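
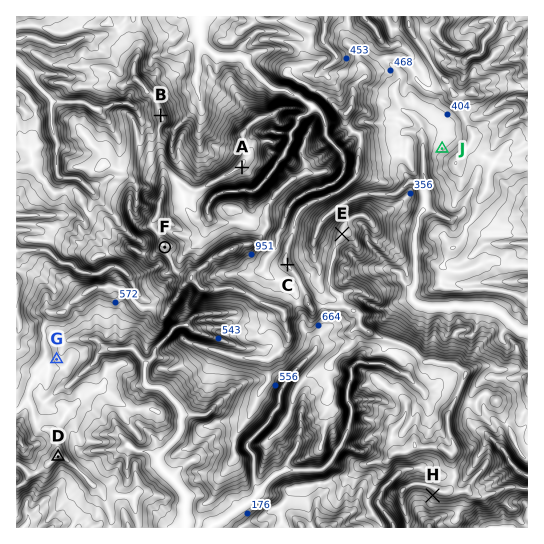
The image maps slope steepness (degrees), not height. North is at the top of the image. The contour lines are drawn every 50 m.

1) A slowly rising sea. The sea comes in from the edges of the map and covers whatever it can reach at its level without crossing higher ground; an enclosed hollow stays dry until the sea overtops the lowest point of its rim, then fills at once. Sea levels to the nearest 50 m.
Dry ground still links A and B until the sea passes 650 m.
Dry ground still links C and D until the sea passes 500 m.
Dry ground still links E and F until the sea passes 800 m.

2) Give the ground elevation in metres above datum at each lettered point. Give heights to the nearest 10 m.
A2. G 480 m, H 740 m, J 390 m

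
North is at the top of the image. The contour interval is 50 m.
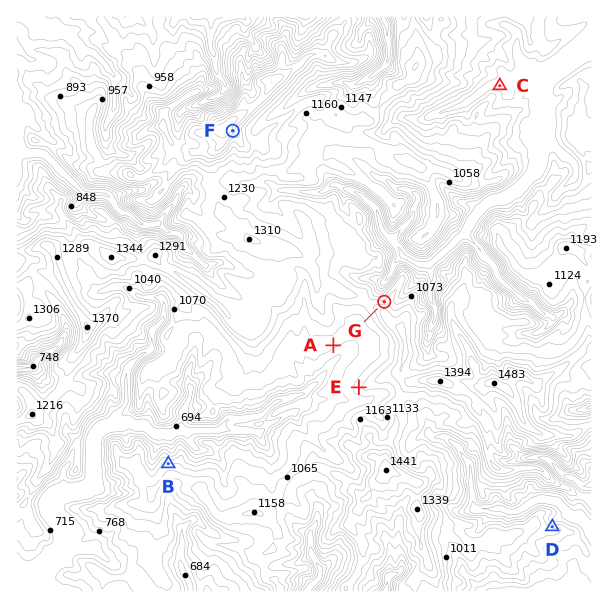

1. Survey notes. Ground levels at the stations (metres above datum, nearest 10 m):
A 1010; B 1010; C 670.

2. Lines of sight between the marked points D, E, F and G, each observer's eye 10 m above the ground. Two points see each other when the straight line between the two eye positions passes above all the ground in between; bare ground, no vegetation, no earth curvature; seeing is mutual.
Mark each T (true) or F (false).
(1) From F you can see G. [T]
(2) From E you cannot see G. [T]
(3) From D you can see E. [F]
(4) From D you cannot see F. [T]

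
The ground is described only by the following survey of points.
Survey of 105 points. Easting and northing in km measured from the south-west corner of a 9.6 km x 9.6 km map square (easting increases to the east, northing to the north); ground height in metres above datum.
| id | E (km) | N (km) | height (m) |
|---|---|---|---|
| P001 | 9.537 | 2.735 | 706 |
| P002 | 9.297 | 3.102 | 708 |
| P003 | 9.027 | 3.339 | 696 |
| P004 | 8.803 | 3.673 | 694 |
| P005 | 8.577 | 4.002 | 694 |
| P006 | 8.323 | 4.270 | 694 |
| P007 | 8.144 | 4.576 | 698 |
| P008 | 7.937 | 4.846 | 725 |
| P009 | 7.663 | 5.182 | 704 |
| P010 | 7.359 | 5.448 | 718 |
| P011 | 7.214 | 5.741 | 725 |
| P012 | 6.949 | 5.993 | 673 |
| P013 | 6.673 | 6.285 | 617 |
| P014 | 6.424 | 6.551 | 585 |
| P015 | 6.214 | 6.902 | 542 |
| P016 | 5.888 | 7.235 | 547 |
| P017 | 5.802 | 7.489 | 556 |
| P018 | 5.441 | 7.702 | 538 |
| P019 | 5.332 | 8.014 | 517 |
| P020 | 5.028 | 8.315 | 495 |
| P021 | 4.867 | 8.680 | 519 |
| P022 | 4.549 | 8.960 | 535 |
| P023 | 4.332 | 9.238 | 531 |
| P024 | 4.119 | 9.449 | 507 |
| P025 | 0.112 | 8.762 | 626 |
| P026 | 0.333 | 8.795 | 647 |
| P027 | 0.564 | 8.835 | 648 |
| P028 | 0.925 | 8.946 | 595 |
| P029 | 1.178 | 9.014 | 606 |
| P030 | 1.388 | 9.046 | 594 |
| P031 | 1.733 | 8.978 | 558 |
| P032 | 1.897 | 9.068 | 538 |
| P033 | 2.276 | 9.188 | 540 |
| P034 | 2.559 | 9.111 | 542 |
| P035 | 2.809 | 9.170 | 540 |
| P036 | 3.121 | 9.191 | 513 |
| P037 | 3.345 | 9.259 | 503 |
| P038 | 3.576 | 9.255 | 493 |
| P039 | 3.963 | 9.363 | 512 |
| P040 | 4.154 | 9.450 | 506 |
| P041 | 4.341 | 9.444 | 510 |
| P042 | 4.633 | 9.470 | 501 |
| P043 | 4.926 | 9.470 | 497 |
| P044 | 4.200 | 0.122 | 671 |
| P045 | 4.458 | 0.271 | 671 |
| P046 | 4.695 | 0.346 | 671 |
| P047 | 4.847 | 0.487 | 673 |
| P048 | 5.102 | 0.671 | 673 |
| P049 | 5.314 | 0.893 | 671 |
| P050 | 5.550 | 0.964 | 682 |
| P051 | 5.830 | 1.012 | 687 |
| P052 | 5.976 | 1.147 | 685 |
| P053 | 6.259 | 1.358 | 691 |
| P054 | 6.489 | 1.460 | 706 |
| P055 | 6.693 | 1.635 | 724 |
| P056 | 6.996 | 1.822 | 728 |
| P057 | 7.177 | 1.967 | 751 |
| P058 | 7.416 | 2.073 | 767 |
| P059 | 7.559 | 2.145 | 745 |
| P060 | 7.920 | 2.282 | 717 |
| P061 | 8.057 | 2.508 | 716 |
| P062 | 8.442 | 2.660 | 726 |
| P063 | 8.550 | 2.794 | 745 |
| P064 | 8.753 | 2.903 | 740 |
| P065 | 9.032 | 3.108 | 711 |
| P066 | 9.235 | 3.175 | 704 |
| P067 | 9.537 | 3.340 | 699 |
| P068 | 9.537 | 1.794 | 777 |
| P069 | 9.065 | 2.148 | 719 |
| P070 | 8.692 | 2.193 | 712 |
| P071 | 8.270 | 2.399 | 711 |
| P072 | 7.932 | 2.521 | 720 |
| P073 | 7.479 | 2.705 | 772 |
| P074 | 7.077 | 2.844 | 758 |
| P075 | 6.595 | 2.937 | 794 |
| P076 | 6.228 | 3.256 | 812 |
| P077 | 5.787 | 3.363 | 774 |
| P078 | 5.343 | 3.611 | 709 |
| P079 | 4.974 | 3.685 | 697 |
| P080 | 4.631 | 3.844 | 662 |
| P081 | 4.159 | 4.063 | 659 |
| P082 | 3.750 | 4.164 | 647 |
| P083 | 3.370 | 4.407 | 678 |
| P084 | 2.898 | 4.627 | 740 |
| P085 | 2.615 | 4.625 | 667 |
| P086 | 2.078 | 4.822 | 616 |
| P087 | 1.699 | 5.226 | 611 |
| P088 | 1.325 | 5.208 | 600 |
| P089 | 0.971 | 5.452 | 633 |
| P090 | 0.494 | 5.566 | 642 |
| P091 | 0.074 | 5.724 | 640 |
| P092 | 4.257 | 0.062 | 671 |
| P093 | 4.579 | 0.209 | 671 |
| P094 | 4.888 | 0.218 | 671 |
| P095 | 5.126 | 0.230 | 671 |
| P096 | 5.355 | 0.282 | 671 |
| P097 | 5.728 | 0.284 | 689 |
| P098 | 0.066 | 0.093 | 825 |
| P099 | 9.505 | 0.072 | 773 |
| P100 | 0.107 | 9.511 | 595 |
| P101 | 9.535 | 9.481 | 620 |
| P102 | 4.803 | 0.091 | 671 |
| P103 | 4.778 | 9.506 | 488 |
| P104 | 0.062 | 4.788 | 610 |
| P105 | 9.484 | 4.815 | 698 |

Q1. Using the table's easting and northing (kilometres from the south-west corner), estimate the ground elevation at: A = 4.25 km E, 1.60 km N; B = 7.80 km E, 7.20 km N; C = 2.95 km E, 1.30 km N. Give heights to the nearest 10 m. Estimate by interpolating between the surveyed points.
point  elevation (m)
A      680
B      620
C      680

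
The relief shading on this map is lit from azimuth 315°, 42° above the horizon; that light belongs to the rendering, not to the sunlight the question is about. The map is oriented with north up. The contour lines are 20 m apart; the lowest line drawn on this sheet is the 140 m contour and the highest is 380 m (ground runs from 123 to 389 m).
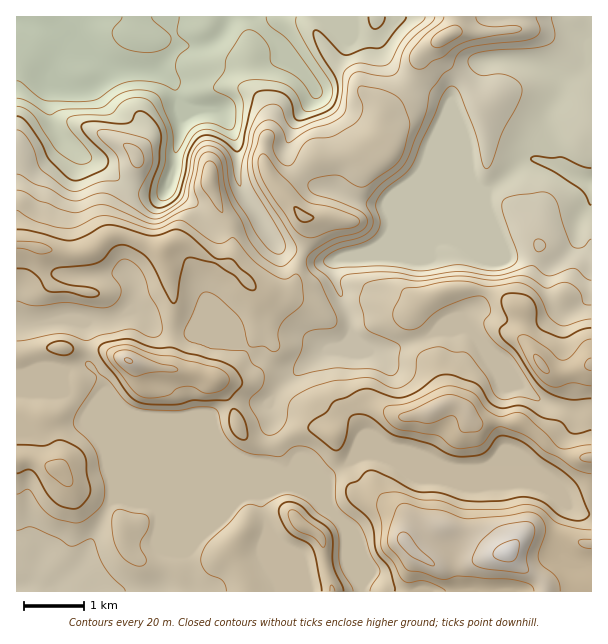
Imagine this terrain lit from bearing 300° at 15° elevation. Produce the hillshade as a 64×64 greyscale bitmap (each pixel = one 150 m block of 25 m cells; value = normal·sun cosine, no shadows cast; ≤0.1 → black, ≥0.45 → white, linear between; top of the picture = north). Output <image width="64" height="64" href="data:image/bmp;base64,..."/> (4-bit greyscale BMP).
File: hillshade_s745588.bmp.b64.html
<image width="64" height="64" href="data:image/bmp;base64,Qk12CAAAAAAAAHYAAAAoAAAAQAAAAEAAAAABAAQAAAAAAAAIAAATCwAAEwsAABAAAAAAAAAAAAAAABEREQAiIiIAMzMzAERERABVVVUAZmZmAHd3dwCIiIgAmZmZAKqqqgC7u7sAzMzMAN3d3QDu7u4A////AHd3d3d3d3Zmd3d3eIdmZ3eKpkV6qHZVVVVVVVVohlZ3Z3d3d3d3dmZ3d3d3d2Z3d4qFRniqllVlVVVURVZ2Z3dmd3Z3d4d2Zmd3d3d2Znd3mnRXeJqnZmVWZlVERWZnd2Z3dmd4iHZmd3eId2Znd3eZU1d4mZh2ZniIdlM0Vnd2Zmd3ZniIdmd3d4mHZWd3d5lCV4q5h2ZmeJmZdCNWd3dmZ3dmeJhmZ3d3iZhlVnd3d0JXi8uXZmZ3iaqXMkZ4iGZ3ZmVomGZmd3d4qoZWeIdmQ1eLzJdndmeImZhjNniJZndmVFeYdmZ3d3eKp1aJl2ZVZ4q7qHeHd4maqYVFeJlnd2ZURoh3dnd3d3iod5qWVnd3iaqYiIh4maqrp1VomWeIdlRFd3d3d3d3d4iIq5ZWeIiImZiJmIiaqruoZmiZZ4h2VERnd3d3d3d3d3eal3d5mIiJmImYiImZmph3eIlXmHZURGd3d3d3d3d3d3eHd3mpiIiHiIh3d3eIiHd4iFaIdlRFZ3d3d3d3d3d3d3d3eamYd3d3d3d3d3d3d3h3Voh2VEVnd3d3d3d3d3d3d3d3iZh3d3d3dmd3d3d3d2ZmiYZURXd3d3d3d3d3ZmZnd3ZniHd3d3ZlVWd3d3eIh3eJmGVWd3d3d3d3d3ZmZmZ3dkZ3d3dmd2RDNXd4d3mqh4iHdmZ3d3d3d3d3dlZ2Zmd1NXd2ZmZ3dUITVnh2eKp3d3dmd3d3d3d3d4l1VoiHeIZEZ3dVVVeHVCJWZ2ZniHd2ZWZ3d3d3d3d3mnVWiZiIh2VXiGVVVndlRXdmZ2d4d3dlVnd3dmZmZmeadVZ5mYiHdmeZmHZVZ2VnmXZ4d3h4h3ZVZ3d2VEQ0VXhlVomZiId3eJqrqoZnZFiqh3h3d3d3d2VneIdURDRDRVRFeJmYiId4iavMuYdkR5mId2Zmd3d3dlaJl2VVVmUzRERnmZmZmYh4mry6mHVGeImGVVV3d3d2ZomGVWVWd1RFVVZ5mZmamHiaqqmIdlZ3moZVZmd3d3Z4mXVWZmd4dVZmVWeJmZmYiJqZmId2Zniqhmd3ZmZmVoq6dmeIiIiHdmZVVmeIiIiImZmHd2Znebp2eZl3d2VGm8uXeZiIiIh3Z2VEVnd3d4iZmYd3ZneKqWZ5qpmZl2ebzKiJmHd3d3d3ZlVVZnd3d3iIiHd3eImYd4mqiZqYeJqqmHiHZ3d3d3ZlVVVVZ3d3ZmZ3d3eZmYd3iqp3eIh3iImHeIZmd3d3dmVVVVVYiHd2VWd3eJmYdmeKu2ZmZ3d3d3d4hlZ3d3d2ZVVmVWiYiIdlVmd4mZhkRniaZlVVZmVWZ3iGVWd3d3ZmVWZVeJiIiHVEVneamGRFZnh3ZVVmVURniIZVZ3d3dmZmZVWJiIiYh2VFV4qYdVd2Znd3ZndmVWeJhkVnd3d2ZmZVVomIiZmamHZnmql2aIZmd3d3d3dmZ4mFRWd3d2Z3dlVXmZmZmazMqZmryod5mGZnZmZmVWZ3mXVFZ3d3ZnmWVWiqqqqZq8y6mavcp3iYdmZlVVVDRWeIdVVnd2ZmeaczV4mZmYiImZmIiKuoZoh3ZmZmdlM0Z4hlVmd4ZVZ5qDATVnd3d3d3d3d3iZhmZ4d3d3iZdUVniXZmZohlVXmoUgAjRXd3d3d3d3eJmHZWiIiIiZqodneKqHZniGRGiZhkIhEBV3d3d3d3d4mHdlZ4iIiImqqYiJvbhneHU0eap2VEQgA2d3d3d3d4iYd2VXh3d4iaqpiHi/6XeHZEWJqYZmZlMTZ3d3d3d3iIh3ZVZ2Z3eJqph3Zp79mIdUV5qYd4h3ZTRnd3d3d3eIh3dmVmZnd3mqmHZUW//JhTRpqpdniHdkI2d3d3d3d4iHd2ZmZ3d2ebuYdlIn7+pzJIqpdlZ3d2URRnd3d3d3iIiHdmZnd3Z4q6iHUQS//HIVq6hmVWZndTADZ3d3d3Z4iId3ZmZmZmiaqphRAp/+gQa8l2d2ZWd2UwA2d3d3dlZ4d3dmZlVWZ4mqqWIBf/+TF92VaIdmZndlMARnd3iGVWd3d3ZmVEZ3iJmpYxFu/6U47oVpqHd3d3ZSAld3eIZVZnd3d3VURniIiJh1IF3/plr/lFm5iIiHd2QRR3d4hlVWZ3d3dVRWiJmZiIdBOv6oi/+lSLuZmZh3ZSAmd3iGVVZnd4d1VFeZqpmYh1I4zKic/7dGvbqpmYdmQhR3eIZVVmZ3h3ZVeaqqqpmHQ0eamJzuuFWc3MqZh2ZTE2eIhlVVZniHd2aJqqq7qYZDV3d3m9yoU1nO7KmHZmUyV4mGVVVWd4d3d4mZmrzKl1RXdmaKu6hkRp39qId2ZUNHiYdlVVZnh3d3d4iIq7uodniHd4mqmHVWi+64h3dmUzaIh3ZVVmd3d2Z3d3eJqpmHeIiImZmYhmeKzriIiHZUNXd4h2ZmZ3d2Znd3d3eIiIiIiIiZiIh3d4m8uYmZhlRFZniHd3Z3d3dmZ3d3d3d3d4iIiIh3d3d4mZq5ibuXVERFZ3d3d3d3d3Znd3d3dmZmeIiIiHZmd4mYeJmJvbhkMiNFZmZmZmZnd3d3d3d3dmZ3iImYd2Z3mZdniIit25YxEjM0REVWZnd3d3d3h3d3dnd3eJmHZ3iZh2d4d5zdynMjRERDNFVmZ3d3d3iId3d3d4dmiYd3eJl3d3h3ec3tt1VmdmVERWZnd3d3eIiHd3d4iHZ4iId4mId3eHZorN7admeIdlRWZm"/>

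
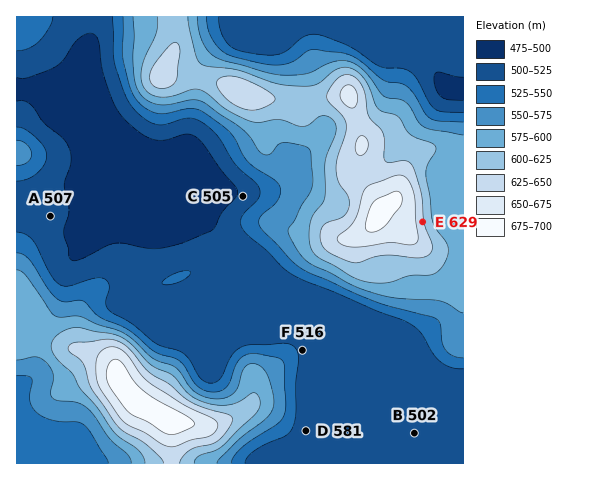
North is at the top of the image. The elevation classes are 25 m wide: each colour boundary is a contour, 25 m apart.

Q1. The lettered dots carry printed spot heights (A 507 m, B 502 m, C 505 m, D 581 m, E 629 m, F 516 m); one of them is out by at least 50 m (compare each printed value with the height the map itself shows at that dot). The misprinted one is D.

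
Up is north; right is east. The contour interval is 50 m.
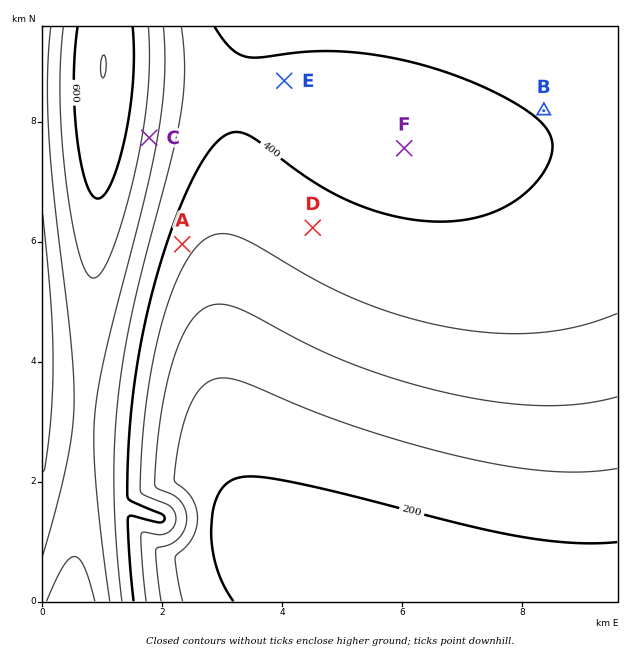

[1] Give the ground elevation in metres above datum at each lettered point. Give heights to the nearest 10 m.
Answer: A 370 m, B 400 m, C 530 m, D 380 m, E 410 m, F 410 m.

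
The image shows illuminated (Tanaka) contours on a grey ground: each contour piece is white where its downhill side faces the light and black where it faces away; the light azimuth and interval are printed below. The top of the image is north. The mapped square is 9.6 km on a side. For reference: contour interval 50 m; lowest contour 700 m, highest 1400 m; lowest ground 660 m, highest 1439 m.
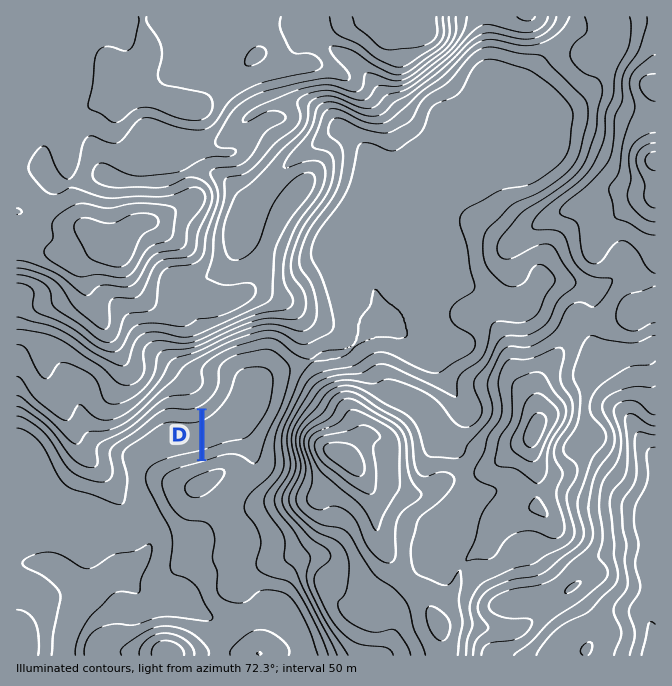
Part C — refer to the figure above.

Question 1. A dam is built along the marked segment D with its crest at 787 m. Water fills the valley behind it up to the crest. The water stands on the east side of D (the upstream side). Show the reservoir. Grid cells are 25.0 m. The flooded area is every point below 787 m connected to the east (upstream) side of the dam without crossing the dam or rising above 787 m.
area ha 136.4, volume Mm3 47.71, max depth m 50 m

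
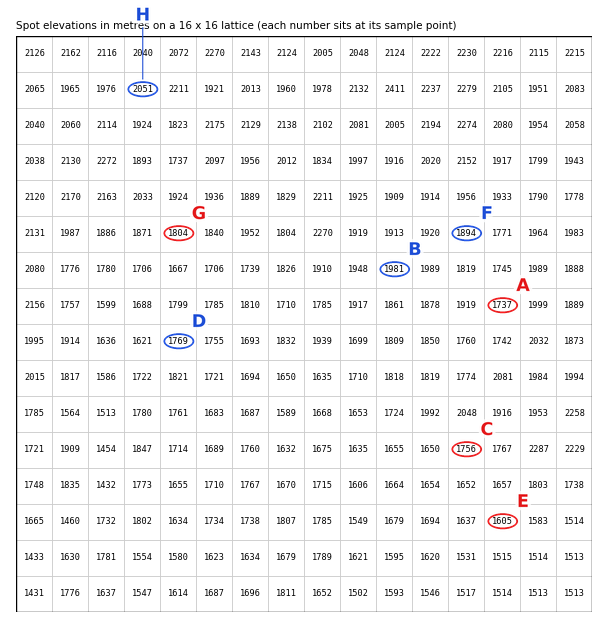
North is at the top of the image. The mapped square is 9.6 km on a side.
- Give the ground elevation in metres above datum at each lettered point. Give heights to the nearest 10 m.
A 1740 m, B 1980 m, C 1760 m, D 1770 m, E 1610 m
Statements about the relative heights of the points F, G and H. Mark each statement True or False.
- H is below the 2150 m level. True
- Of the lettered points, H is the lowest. False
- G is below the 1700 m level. False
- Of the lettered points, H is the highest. True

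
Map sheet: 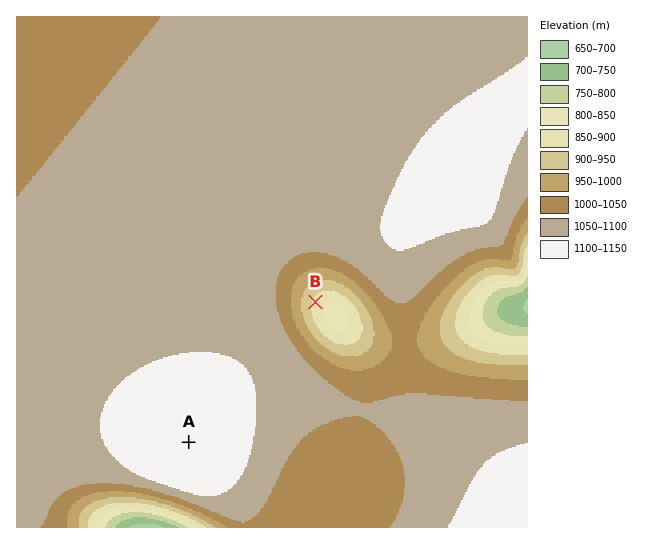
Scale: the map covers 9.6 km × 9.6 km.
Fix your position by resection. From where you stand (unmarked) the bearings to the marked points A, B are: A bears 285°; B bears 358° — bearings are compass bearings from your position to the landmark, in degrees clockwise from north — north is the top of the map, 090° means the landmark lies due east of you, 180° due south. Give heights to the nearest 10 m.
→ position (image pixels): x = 321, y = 478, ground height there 1010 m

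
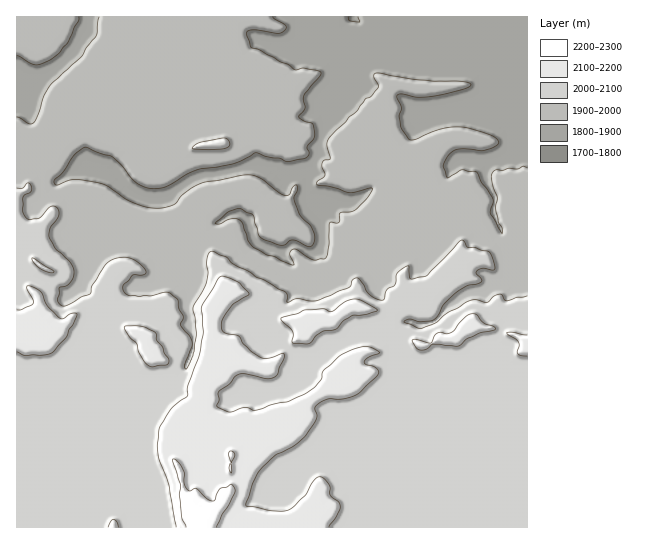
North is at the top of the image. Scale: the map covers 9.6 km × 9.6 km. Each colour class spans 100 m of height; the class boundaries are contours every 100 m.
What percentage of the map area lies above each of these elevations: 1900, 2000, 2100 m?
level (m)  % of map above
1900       85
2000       49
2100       12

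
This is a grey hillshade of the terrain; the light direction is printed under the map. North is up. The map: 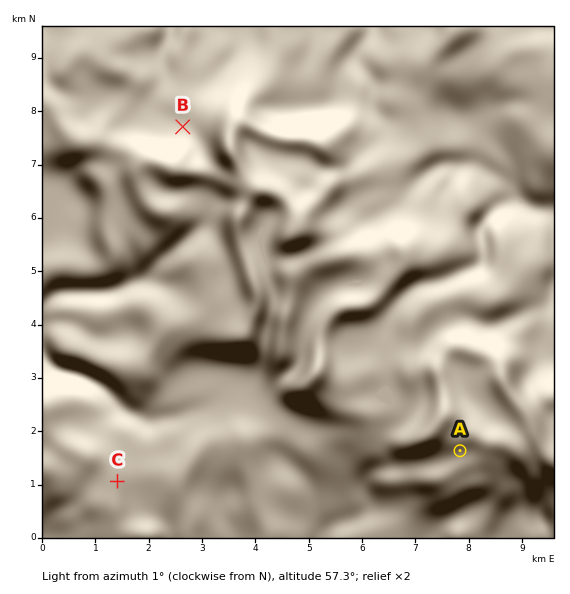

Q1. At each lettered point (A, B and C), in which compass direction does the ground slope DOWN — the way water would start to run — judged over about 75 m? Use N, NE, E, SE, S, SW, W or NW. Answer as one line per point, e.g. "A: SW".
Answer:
A: S
B: NW
C: E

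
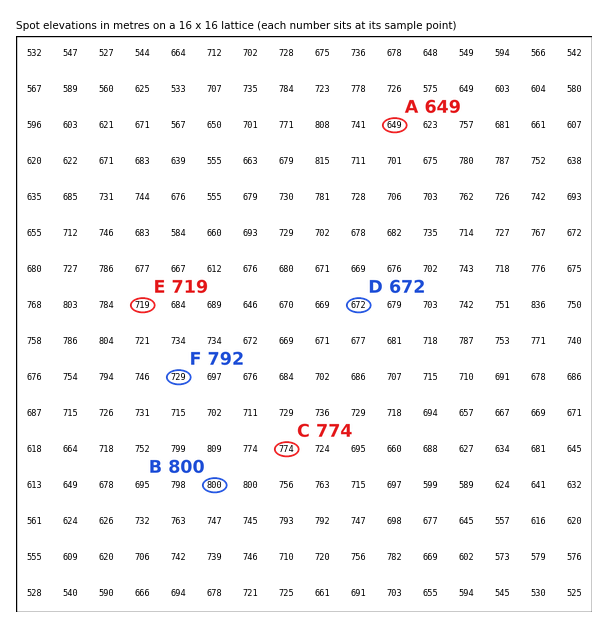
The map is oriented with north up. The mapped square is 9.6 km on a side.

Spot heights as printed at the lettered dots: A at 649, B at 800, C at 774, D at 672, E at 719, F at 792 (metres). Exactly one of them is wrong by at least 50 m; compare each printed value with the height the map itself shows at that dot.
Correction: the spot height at F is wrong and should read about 729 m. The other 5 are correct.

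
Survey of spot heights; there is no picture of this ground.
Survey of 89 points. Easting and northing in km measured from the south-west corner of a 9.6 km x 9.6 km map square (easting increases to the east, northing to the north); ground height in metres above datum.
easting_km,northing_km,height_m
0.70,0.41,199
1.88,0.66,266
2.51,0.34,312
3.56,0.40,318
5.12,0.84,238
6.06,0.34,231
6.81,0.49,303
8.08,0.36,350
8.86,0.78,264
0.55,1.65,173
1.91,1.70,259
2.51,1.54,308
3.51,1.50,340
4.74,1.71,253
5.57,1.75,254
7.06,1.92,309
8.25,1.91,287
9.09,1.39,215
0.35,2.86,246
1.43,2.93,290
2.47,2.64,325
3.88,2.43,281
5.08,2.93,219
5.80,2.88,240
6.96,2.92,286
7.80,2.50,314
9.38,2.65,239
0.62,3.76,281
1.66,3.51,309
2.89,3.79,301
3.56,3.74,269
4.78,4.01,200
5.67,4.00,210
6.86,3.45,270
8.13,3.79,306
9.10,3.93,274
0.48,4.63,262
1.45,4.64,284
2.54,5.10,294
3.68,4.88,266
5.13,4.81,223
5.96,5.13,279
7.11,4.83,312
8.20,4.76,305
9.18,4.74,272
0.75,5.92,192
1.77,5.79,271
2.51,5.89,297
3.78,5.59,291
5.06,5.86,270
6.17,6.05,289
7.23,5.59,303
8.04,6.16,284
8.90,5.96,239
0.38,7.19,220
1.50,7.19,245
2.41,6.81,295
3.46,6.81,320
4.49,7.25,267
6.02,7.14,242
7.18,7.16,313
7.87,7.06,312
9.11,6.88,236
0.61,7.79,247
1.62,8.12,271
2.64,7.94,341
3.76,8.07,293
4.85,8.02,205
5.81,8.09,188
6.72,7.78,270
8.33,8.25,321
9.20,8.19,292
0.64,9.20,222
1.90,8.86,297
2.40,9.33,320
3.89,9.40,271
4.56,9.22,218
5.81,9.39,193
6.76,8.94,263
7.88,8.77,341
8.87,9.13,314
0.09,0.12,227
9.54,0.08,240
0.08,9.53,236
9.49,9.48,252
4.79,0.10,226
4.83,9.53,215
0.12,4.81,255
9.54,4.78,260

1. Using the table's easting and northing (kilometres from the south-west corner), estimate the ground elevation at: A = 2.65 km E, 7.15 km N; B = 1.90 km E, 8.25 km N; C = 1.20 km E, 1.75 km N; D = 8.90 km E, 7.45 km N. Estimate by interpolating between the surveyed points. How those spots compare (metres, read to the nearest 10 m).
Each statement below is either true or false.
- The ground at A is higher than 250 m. true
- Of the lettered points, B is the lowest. false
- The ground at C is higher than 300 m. false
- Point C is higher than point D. false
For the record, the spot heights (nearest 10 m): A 310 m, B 300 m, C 200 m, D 280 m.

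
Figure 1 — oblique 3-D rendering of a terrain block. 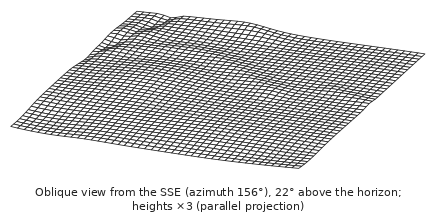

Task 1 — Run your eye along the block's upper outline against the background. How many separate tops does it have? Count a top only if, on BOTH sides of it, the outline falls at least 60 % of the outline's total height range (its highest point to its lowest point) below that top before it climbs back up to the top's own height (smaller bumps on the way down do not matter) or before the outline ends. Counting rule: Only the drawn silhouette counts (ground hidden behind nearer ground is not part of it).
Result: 0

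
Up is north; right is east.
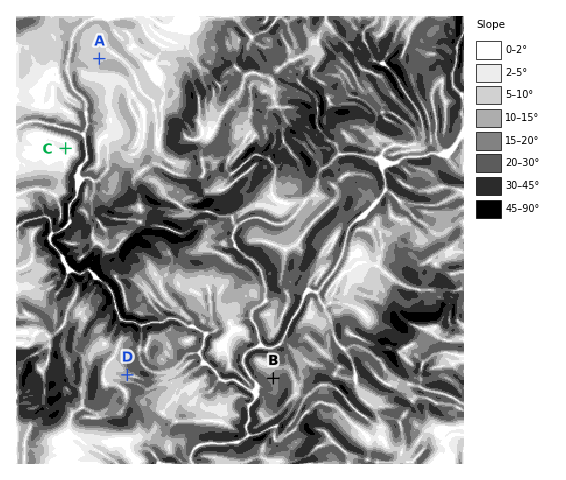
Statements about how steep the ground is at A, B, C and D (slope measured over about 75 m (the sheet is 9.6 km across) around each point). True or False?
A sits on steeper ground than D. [False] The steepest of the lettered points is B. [True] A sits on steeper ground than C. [True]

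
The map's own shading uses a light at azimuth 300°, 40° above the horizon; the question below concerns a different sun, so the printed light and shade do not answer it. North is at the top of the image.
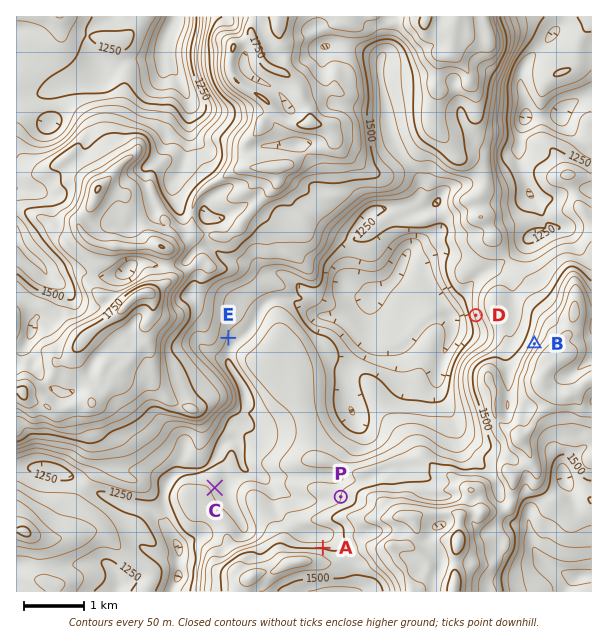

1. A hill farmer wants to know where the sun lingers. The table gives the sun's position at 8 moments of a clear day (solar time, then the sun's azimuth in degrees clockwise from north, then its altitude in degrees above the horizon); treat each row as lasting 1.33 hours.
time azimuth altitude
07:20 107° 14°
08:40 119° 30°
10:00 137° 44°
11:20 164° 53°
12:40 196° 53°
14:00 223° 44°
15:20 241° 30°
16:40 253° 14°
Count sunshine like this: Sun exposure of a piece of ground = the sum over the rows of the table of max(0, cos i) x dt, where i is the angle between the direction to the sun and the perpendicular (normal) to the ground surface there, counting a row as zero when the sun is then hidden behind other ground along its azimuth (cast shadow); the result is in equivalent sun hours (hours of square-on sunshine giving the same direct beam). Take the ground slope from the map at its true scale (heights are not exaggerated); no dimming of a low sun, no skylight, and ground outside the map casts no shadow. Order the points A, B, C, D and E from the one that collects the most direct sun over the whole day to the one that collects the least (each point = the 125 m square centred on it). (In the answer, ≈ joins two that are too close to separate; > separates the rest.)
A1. E ≈ D ≈ C > B > A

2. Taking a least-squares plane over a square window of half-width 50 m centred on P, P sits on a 10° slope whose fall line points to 277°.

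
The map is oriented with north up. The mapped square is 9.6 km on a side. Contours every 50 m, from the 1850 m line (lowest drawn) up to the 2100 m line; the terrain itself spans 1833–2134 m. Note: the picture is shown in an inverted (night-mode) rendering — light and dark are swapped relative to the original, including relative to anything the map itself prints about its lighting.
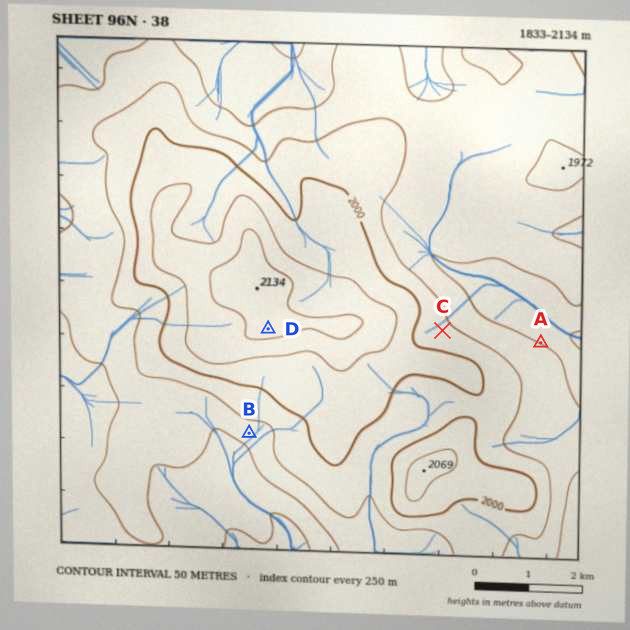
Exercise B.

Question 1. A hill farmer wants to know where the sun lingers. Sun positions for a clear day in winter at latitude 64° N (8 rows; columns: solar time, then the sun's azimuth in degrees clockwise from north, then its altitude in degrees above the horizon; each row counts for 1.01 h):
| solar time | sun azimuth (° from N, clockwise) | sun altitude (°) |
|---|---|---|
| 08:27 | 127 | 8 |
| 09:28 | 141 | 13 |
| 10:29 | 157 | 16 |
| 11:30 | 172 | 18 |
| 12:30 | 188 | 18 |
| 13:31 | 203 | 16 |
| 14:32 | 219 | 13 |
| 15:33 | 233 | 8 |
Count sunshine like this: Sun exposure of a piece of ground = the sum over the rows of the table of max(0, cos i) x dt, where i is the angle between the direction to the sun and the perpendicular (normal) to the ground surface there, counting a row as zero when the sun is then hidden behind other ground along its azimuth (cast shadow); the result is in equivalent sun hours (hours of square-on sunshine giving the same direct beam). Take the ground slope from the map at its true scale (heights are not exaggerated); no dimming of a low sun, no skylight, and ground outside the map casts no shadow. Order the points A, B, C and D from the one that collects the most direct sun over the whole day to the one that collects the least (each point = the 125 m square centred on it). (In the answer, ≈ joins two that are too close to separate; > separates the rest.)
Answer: B > D > C ≈ A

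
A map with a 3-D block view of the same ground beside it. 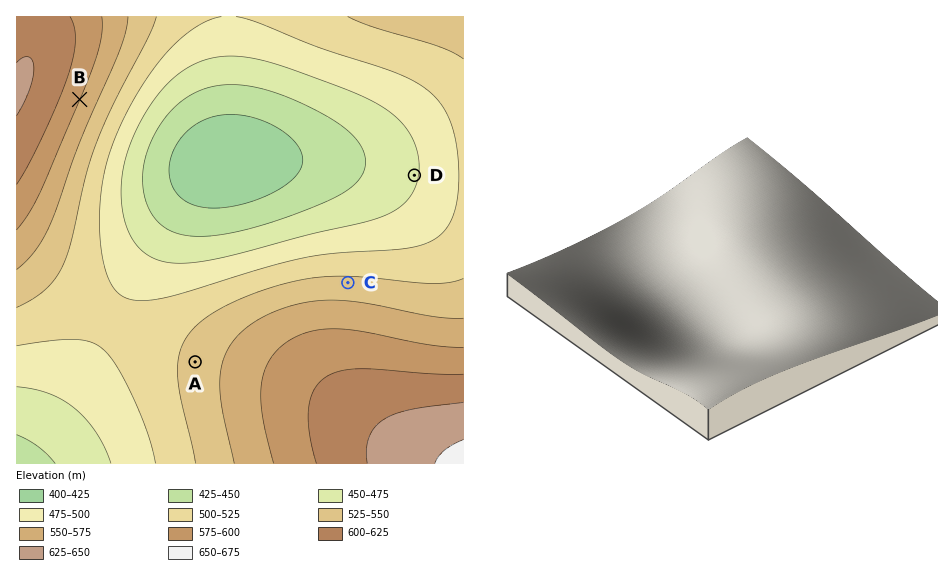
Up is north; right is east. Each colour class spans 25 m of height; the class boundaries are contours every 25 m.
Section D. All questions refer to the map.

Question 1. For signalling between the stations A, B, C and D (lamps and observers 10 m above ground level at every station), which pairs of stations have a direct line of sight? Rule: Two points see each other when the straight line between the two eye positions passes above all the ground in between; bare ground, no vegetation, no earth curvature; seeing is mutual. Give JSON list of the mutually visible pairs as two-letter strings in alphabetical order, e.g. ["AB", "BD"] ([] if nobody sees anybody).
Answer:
["AB", "BC", "BD", "CD"]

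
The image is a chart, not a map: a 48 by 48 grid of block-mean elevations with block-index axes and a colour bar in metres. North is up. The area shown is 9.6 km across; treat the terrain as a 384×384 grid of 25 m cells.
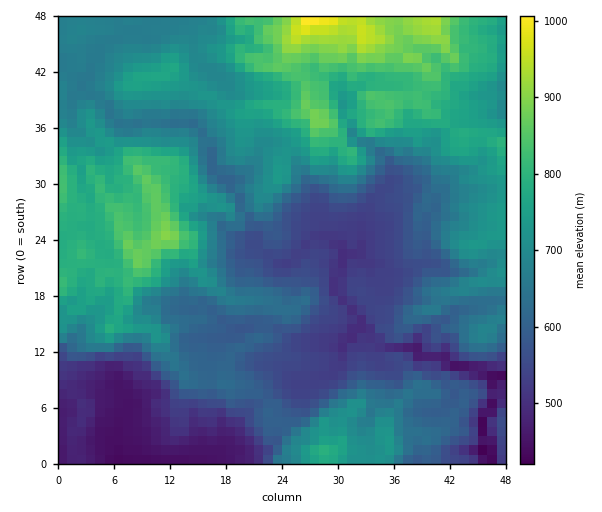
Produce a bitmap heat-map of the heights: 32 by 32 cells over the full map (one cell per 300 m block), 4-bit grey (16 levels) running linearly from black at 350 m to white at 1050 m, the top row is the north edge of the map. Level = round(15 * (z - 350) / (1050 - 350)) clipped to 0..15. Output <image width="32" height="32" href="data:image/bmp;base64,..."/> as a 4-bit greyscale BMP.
<image width="32" height="32" href="data:image/bmp;base64,Qk12AgAAAAAAAHYAAAAoAAAAIAAAACAAAAABAAQAAAAAAAACAAATCwAAEwsAABAAAAAAAAAAAAAAABEREQAiIiIAMzMzAERERABVVVUAZmZmAHd3dwCIiIgAmZmZAKqqqgC7u7sAzMzMAN3d3QDu7u4A////ACMiIiIiIiM2eJmIiGVVQyMzIiIjMiIjRXiJmIh2ZUQkMyIiIzMzNFVniId4dmZUJDMyIjNDQ0RVVWiHd2ZVVCQzMiIzRFVVVURWeGZ2ZVUzMzIiM1ZmZlVERFZmVmVVQjMzIzVmZmVURERFREVEMyJERERWZmZlVERERERDMjREVndld2VVVlVERDRDM0RWZoeJmIhmVVVVVEQzRVRFZ3aIiZh2ZmVVVmVEQ0RWZWZniZiYdmZmdmZmVDREVWZmZqmZmYd2d2ZmVVREREVnd3epmqqpiIdVVEVERERFVWd4mqmruZl2VVRERDRERVVnd5qZq7u6hlRFREQzREVWiIiZmbq8uoZVVVRERERFV3iImZq6u6h2dmVURERERVZ4iKmaqruZiHZ2VERUREVmd4ipmqq6mYdneGVVZURVZneIqamauql2ZniGZ3dUVWd4iKmZmqqoZnd4h4iZdWZ3iImYiJmZiGaIeIiZqGZ3eJmZh4h3d3dniIiJupiYiIiZmXeHZmZmd4iJqruZqqmZmYh3dnd3d4iJmau6iaqqqZmId3eIiIiIeImbqZmqqqqZiHd3iZmYd3iZqqmZmqq6mZh3d4iJmHiKu7urq7u7urqZd3d3eIeImqvMvMzLu7u6mXd3d3d3eJm7zczN3LzMqpl3d3d3d3iaq87t3czMzKqZ"/>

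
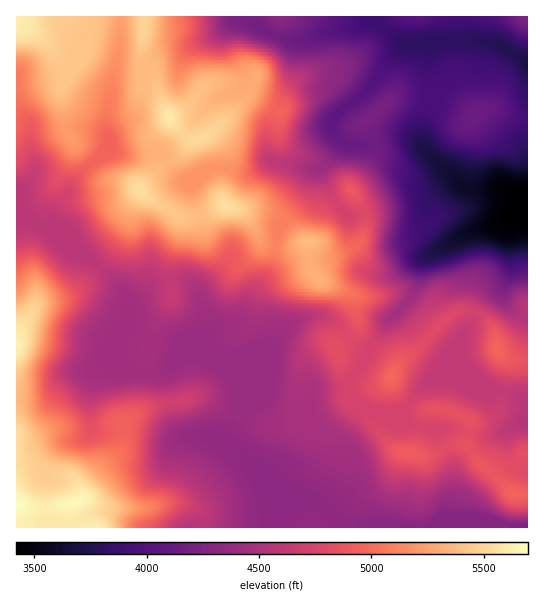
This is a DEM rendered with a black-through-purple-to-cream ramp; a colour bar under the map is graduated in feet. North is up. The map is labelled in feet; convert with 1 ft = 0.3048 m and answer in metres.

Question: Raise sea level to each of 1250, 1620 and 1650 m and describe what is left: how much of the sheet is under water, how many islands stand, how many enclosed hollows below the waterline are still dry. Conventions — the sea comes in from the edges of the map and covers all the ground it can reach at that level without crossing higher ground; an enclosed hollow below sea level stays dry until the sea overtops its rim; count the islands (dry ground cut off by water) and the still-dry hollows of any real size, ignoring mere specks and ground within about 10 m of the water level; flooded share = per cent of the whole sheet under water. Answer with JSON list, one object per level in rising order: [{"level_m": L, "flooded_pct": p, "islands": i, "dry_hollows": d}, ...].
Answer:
[{"level_m": 1250, "flooded_pct": 14, "islands": 1, "dry_hollows": 0}, {"level_m": 1620, "flooded_pct": 88, "islands": 1, "dry_hollows": 0}, {"level_m": 1650, "flooded_pct": 93, "islands": 3, "dry_hollows": 0}]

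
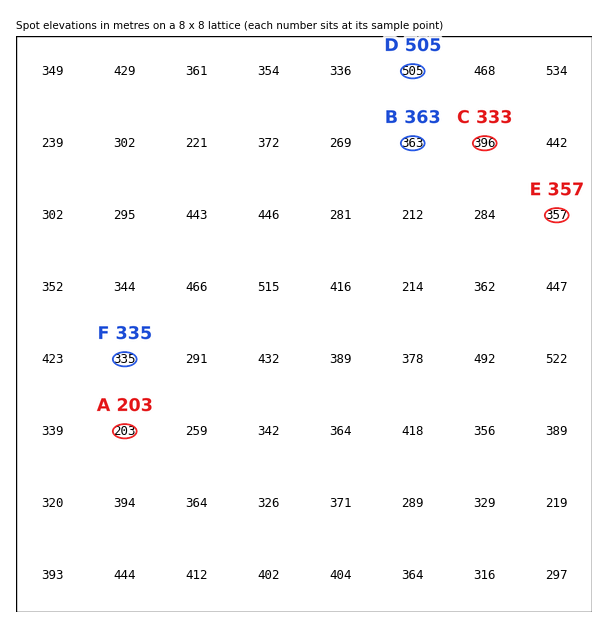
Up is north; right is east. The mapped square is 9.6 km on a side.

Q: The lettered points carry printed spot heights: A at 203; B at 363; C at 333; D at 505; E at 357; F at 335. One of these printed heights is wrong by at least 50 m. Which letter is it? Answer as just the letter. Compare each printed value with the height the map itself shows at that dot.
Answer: C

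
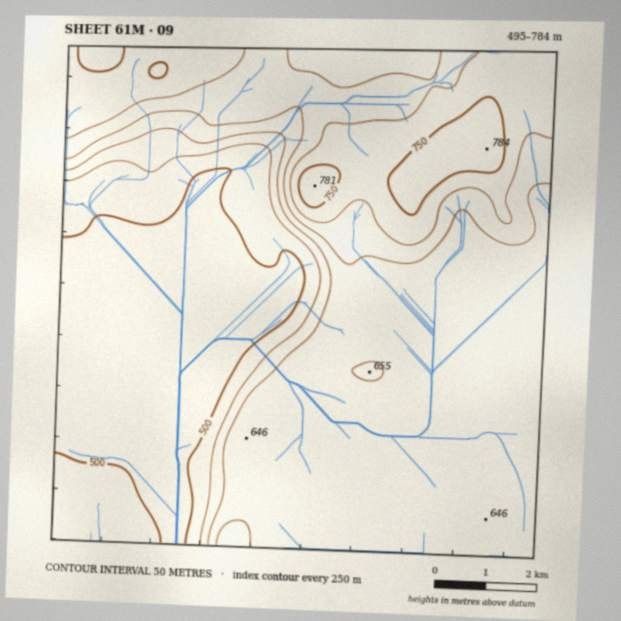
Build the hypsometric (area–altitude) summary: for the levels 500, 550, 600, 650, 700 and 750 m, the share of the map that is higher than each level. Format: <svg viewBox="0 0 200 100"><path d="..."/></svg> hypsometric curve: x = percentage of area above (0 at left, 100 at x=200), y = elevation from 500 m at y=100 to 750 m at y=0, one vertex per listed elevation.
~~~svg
<svg viewBox="0 0 200 100"><path d="M157 100l-22-20-7-20-73-20-21-20-27-20"/></svg>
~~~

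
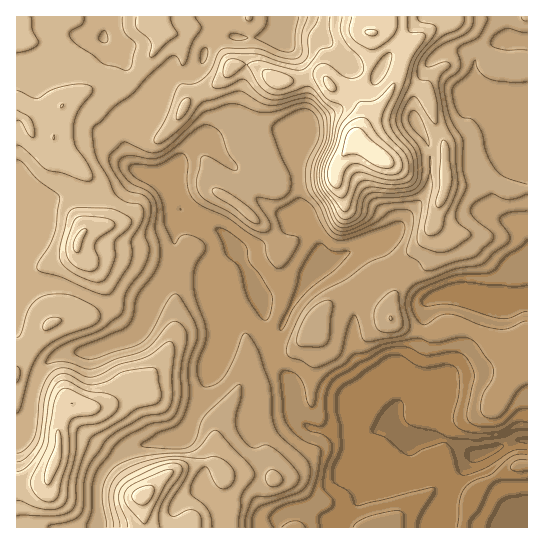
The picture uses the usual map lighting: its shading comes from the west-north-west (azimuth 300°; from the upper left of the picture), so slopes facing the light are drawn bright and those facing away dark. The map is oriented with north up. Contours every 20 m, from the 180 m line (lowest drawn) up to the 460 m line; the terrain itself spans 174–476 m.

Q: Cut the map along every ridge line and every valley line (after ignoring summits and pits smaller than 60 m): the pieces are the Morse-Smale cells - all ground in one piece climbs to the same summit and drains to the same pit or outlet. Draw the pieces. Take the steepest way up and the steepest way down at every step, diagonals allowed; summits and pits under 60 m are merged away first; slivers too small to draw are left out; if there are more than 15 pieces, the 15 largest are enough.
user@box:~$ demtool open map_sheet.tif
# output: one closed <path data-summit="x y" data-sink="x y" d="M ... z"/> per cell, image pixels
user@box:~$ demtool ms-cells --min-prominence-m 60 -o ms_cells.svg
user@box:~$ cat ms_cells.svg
<path data-summit="378 157" data-sink="479 454" d="M527 16l-302 0 0 9 6 10-8 1-15 10-4 7-3 12-8 10-26 1-6 6-9 24-10 9-13 6-5 8 0 16 7 21 8 6 27 9 5 5 4 13 8 12-8 19 1 20 36 21 1 16 6 16 28-11 10-1 4 8 4 16 9 8 9 3-7 15 0 20 15 22 2 23 4 11 9 8 8 4 35 0 14 6 6 0 18-10 6 0 6 8 10 6-1 12-4 8-9 9-26 19-13 18-21 19-24-12-16-3-6 2-9 6-2 11 250-1z"/><path data-summit="78 243" data-sink="479 454" d="M223 16l-207 1 1 283 22-15 26 0 40 19 10 10 12 23 4 0 9-7 5-11 4-18 24-39 2-32 8-19-8-12-4-13-5-5-27-9-8-6-7-21 0-16 5-8 13-6 10-9 9-24 6-6 26-1 8-10 3-12 4-7 15-10 8-1z"/><path data-summit="143 495" data-sink="479 454" d="M257 291l-14 2-24 10 4 24-2 20-13 27-5 21-18 39-8 6-19 1-31 8-23 21-7 16 1 42 179 0 4-12 8-5 6-2 16 3 24 12 21-19 13-18 26-19 9-9 4-8 1-12-10-6-6-8-14 3-10 7-6 0-14-6-35 0-8-4-9-8-4-11-2-23-15-22 0-20 7-15-9-3-9-8-4-16z"/><path data-summit="54 462" data-sink="479 454" d="M175 248l-2 14-22 36-6 21-10 16-42 16-34 4-8 4-8 8-10 23-5 36-4 7-8 5 1 90 80 0 2-7-2-35 7-16 23-21 31-8 19-1 8-6 18-39 5-21 11-19 4-16 0-12-3-21-7-19-1-16-33-18z"/><path data-summit="378 157" data-sink="479 454" d="M58 284l-13 0-10 3-19 14 1 136 3 0 8-11 8-45 7-14 8-8 12-6 30-2 36-13-5-5-9-19-10-10-30-15z"/>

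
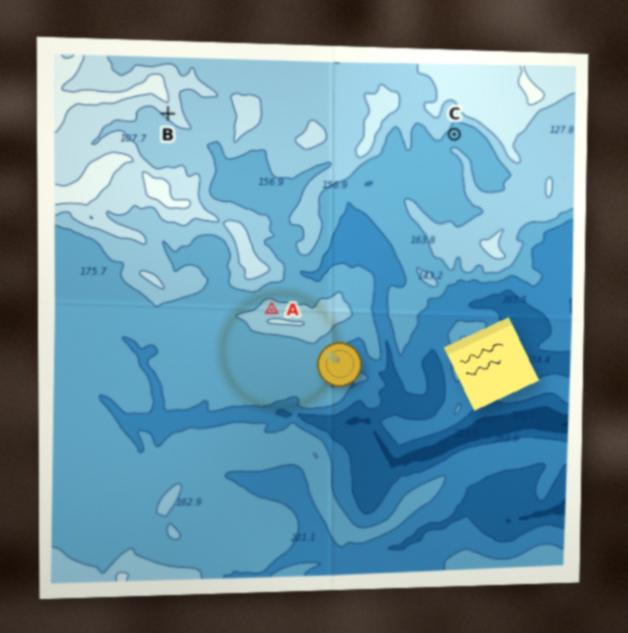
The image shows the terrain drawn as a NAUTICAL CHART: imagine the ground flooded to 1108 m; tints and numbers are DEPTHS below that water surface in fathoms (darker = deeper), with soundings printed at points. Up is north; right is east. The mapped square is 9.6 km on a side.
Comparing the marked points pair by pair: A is lower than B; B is higher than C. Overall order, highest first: B A C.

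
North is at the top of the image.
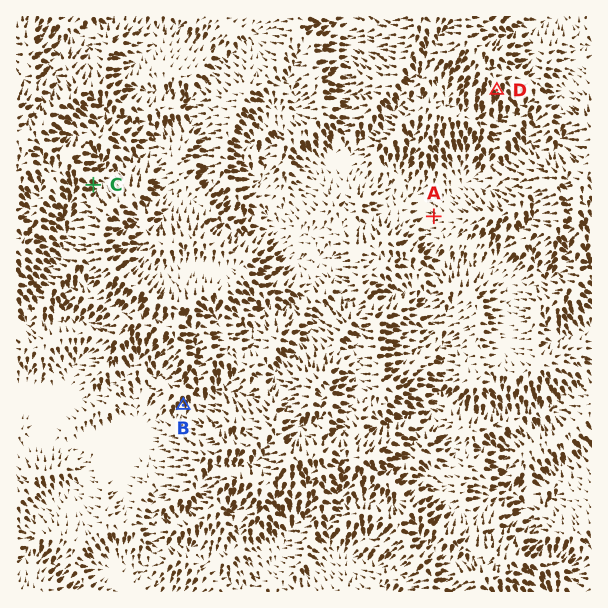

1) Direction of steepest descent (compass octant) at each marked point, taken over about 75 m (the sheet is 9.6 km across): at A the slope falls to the W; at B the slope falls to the S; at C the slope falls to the E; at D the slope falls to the S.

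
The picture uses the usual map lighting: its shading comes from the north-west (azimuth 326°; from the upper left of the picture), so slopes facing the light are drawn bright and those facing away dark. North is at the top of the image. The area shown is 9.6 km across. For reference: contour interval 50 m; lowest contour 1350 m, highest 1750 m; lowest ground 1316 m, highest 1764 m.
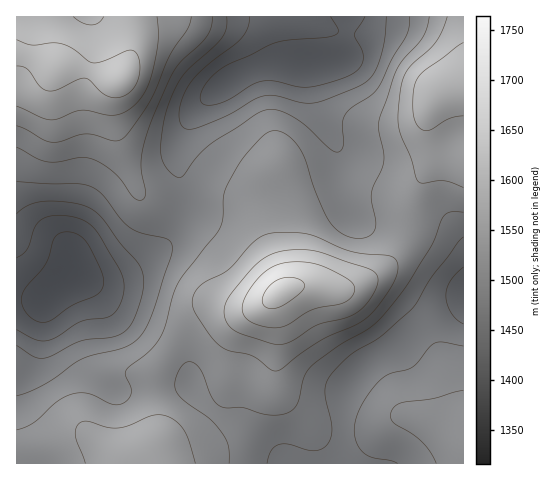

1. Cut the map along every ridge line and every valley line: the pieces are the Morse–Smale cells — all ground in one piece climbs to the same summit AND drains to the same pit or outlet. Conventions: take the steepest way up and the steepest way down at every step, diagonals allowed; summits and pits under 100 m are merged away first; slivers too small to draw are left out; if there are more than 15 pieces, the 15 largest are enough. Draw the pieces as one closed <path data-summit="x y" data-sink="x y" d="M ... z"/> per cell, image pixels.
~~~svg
<path data-summit="280 292" data-sink="463 295" d="M407 233l-6 16-9 13-13 11-23 13-12 3-12 0-16-3-24 1-12 4-21 15-24 6-21 0-19 8-18 19-22 32-1 18 3 50-11 19-2 5 319 1 1-197-18-17z"/><path data-summit="280 292" data-sink="70 276" d="M182 225l-23 25-35 23-19 5-18 0-16-3-25 23-30 1 1 165 127 0 13-25-3-64 23-36 18-19 11-5 43-5 17-7 10-8-11-1-17-12-38-38z"/><path data-summit="280 292" data-sink="308 66" d="M295 64l-24 0-20 6-21 10-33 29-13 21-7 21 0 13 8 35 0 16-4 9 22 14 39 39 27 18 7 0 9-6 13-3 18 0 16 3 12 0 12-3 29-18 11-12 11-20-1-3-7-2-39-7-12-8-9-27-1-39-18-38-8-43-3-4z"/><path data-summit="120 78" data-sink="70 276" d="M132 16l-116 1 1 281 29 0 25-23 16 3 18 0 19-5 42-28 15-20-26-15-14-14-6-10-17-48-4-19 0-27 2-8 10-13 6-17z"/><path data-summit="463 83" data-sink="308 66" d="M463 16l-113 0-5 31-5 12-11 5-19 2 2 3 8 43 18 38 0 29 4 21 6 16 5 4 11 5 44 7 6-37 17-35 0-14-4-21 3-20 11-14 23-8z"/><path data-summit="120 78" data-sink="308 66" d="M349 16l-216 0 0 32-7 23-11 17-1 31 7 31 20 46 14 14 26 14 4-9 0-16-8-35 0-13 7-21 13-21 33-29 21-10 20-6 47 1 21-5 6-13z"/><path data-summit="463 83" data-sink="463 295" d="M463 84l-22 7-11 14-3 20 4 21 0 14-17 35-6 35 1 4 15 5 22 11 17 17z"/>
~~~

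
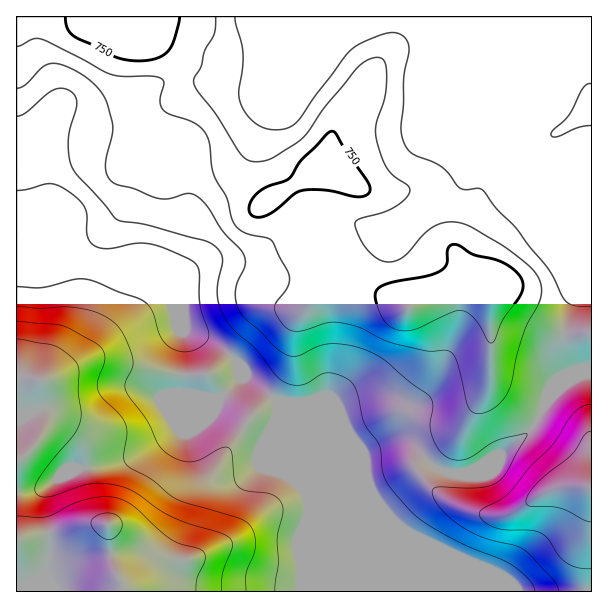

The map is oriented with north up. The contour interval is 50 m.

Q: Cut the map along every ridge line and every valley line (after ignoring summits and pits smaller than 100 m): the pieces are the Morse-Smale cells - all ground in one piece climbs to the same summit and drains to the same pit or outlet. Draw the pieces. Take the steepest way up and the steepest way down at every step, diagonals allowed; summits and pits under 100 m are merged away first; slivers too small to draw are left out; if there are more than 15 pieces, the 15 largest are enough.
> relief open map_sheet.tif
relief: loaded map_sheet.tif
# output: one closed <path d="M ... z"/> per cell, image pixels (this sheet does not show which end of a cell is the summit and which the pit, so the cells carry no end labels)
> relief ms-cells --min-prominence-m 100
<path d="M591 16l-574 0-1 236 20 1 21-9 12 9 18 9 11 3 18 0 34 15 16 14 19 37 15 5 24 13 16 16 8 14 24 17 31 31 12 6 48 19 23-8 16-2 15 8 18 18 9 4 21 2 9-4 15-10 9-3 21-17 16-15 12-24 16-16 15-9 14-4z"/><path d="M57 244l-21 9-20 1 0 337 289 1 1-71 2-5 2-13-8-23-25-58 1-20-30-23-8-14-16-16-24-13-15-5-16-32-14-16-39-18-18 0-11-3-18-9z"/><path d="M591 373l-13 3-15 9-16 16-12 24-16 15-21 17-33 17-21-2-9-4-18-18-15-8-16 2-21 8-6-1-56-24-24-24-2 19 25 58 8 23-2 13-2 5 0 70 285 1z"/>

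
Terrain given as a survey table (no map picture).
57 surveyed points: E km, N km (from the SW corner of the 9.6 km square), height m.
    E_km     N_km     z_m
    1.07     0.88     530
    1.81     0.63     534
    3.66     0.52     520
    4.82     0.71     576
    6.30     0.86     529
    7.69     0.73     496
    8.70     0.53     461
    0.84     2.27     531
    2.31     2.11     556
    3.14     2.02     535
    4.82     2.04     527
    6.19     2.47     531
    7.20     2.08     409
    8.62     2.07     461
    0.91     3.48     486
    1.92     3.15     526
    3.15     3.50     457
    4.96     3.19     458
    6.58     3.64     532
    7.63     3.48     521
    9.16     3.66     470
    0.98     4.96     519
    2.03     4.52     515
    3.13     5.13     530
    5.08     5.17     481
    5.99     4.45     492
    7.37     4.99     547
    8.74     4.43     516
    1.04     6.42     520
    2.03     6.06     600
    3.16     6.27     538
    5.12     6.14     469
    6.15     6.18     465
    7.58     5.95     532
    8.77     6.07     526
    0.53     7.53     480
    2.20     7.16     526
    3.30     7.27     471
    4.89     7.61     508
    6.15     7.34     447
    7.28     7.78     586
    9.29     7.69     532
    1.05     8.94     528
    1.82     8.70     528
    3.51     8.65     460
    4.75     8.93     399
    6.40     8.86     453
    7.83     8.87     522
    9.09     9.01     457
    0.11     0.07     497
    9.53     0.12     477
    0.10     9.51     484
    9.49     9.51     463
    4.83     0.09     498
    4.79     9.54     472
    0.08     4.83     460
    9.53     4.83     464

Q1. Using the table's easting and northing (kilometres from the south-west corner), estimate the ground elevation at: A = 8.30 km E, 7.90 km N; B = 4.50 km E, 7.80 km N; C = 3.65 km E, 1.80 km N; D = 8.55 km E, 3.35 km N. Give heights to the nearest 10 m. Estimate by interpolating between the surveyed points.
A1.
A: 550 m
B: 480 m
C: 520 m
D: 520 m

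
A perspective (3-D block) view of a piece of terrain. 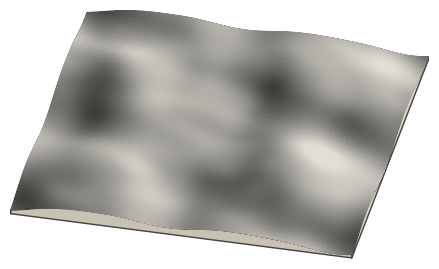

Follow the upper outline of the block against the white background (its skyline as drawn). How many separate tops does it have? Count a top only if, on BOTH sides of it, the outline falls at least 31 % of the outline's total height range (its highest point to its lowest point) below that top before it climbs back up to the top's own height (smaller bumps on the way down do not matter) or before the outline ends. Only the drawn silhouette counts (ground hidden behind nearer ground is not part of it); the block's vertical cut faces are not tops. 0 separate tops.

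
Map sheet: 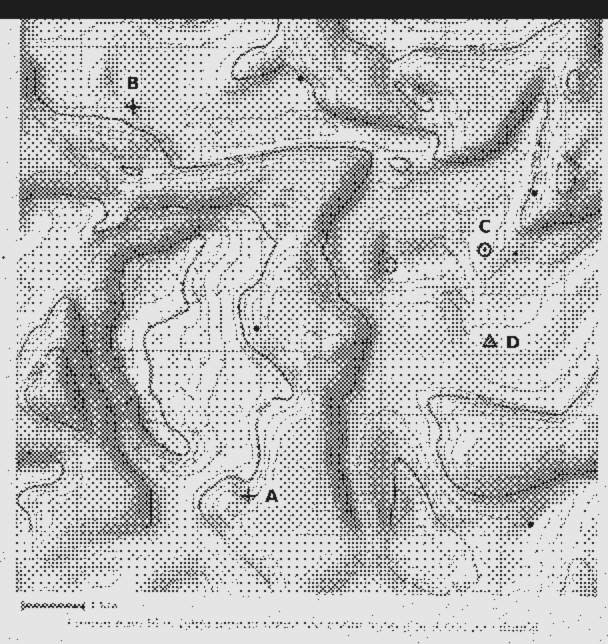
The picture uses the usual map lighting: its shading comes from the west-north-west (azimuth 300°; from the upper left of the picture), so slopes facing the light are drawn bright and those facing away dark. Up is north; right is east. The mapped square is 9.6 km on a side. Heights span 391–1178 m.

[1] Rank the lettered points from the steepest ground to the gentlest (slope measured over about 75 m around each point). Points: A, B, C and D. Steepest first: A B C D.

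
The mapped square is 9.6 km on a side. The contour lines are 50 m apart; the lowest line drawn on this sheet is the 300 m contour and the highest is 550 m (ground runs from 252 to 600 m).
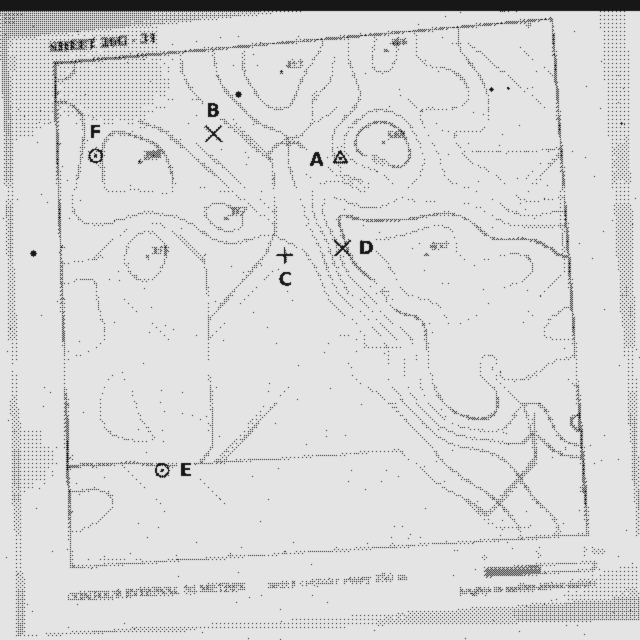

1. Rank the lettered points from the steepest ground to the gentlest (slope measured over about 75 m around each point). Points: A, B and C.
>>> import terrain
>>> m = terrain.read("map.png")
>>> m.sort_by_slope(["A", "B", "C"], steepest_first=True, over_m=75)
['A', 'C', 'B']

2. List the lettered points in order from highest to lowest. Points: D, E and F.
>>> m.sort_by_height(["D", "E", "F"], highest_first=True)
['D', 'F', 'E']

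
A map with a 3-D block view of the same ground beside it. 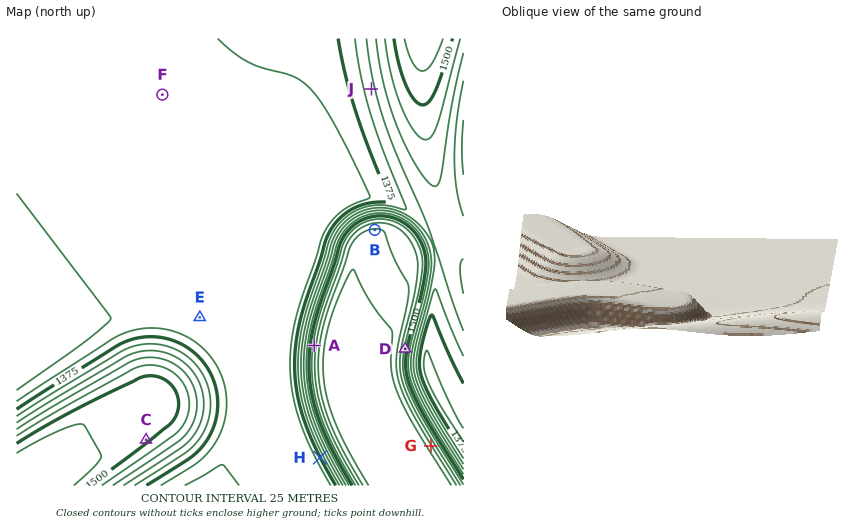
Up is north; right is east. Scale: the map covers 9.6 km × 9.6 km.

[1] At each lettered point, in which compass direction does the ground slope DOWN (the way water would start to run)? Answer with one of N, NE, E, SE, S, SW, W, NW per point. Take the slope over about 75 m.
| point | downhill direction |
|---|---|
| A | W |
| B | N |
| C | SE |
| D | E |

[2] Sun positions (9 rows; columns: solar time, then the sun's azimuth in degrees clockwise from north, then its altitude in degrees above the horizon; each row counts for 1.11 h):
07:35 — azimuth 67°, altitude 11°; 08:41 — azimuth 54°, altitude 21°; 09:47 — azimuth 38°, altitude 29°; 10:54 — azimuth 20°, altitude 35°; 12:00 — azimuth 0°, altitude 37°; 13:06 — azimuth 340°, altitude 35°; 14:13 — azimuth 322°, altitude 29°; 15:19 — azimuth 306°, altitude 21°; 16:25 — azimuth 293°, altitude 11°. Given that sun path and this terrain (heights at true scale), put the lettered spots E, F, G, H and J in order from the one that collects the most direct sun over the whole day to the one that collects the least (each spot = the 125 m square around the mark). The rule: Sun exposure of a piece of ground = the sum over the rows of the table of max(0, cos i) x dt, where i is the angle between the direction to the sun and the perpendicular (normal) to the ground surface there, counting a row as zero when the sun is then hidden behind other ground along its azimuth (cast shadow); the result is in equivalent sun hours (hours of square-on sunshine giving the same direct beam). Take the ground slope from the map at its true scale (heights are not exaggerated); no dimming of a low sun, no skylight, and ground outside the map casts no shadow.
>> G > E ≈ F ≈ J > H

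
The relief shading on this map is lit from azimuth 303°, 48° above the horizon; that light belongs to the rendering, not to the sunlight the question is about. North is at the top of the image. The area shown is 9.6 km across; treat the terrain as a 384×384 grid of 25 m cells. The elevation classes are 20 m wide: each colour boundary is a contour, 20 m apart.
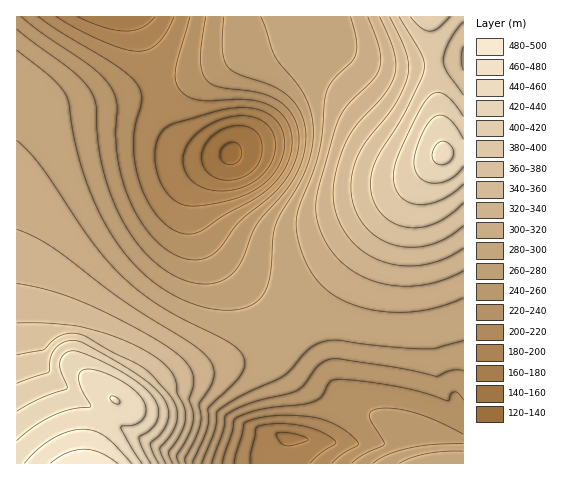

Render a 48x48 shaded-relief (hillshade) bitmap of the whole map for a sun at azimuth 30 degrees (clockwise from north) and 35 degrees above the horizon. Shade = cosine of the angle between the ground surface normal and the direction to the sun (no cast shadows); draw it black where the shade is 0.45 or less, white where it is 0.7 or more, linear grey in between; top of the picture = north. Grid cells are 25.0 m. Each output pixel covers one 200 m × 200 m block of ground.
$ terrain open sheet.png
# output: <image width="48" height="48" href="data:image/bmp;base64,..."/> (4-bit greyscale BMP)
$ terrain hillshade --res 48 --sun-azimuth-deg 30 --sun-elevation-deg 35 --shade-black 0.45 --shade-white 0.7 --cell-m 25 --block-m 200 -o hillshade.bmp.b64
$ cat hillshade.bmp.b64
<image width="48" height="48" href="data:image/bmp;base64,Qk32BAAAAAAAAHYAAAAoAAAAMAAAADAAAAABAAQAAAAAAIAEAAATCwAAEwsAABAAAAAAAAAAAAAAABEREQAiIiIAMzMzAERERABVVVUAZmZmAHd3dwCIiIgAmZmZAKqqqgC7u7sAzMzMAN3d3QDu7u4A////AIiIiZqqu8zMuYiIiIiIiIiImZmqqqq7u4iImZqqu7u6iHiIiIiIiIiIiImZmqq7vIiImZmqqql3d3iIiIiIh3ZmZmd3iJmru4iJmZmqqXZneIiJmYd2VERERVZneImZmYiJmZmZdmZ4iZmpl2VDMzNEVWZ3iJmZiIiZmZmGVniaqrqYZUMzM0RVZneIiJiId4iZmZdVeJq7zLl2VURERFVnd3iIiId3d4mZmGVnirzdy5h2ZlVVVWZ3d3d3d2Zmd5mZhlaJrN3cqZiHd2ZmZnd3d3ZmZlVWZpmYZWibze26qZmIh3d3d3d3ZmVVVVVWZpmHV4q87suqqqmZiIh3d3dmVVVVVVVmZpmHeKve3LqqqqqZmIiId3dlVVVVVWZmZpmImr3tuqqqqqqpmYiIh3dmVVVmZmZnZpmZq93LqqqqqqqpmYiIh3dmZmZmZmZ3d5mZq8uqqqqqqqqpmYiIh3d2ZmZmZmZ3d5mZmamaqqqqqqqZmYiId3d3ZmZmZmZnd5mZmZmaqqqqqqqZmIiId3d3ZmZmZmZmZ4mZmZmaqqqqqqqZmIiHd3d2ZmZmZmZmZoiZmZmaqqqqqqmZiIh3d3dmZmZmZmZmZoiJmZmZqqqqqqmZiId3d3ZmZmZlVWZmZoiJmZmZqqqqqpmYiHd3d2ZmZmVVVVZmZoiImZmZqqqqqpmYiHd3dmZmZVVVVVVmZoiImZmZqqqqqpmIh3d3dmZmZVVVVVVmZoiImZmZqqqqqZmIh3d3ZmZmVVVVVVVmZoiImZmZqqqqqZiIh3d3ZmZmVVVVVVZmZoiIiZmZqqqqmZiIiIh3dmZmZVVVVVZmZoiIiZmZqqqqmZmZmZiId2ZmZVVVVmZmZoiIiZmZqqqpmZmaqqmYh3ZmZmZmZmZmZoiIiZmZqqqZmZmqu6qZh3ZmZmZmZmZmZoiIiZmZqqmZmZqru6qZiHdmZmZmZmZVZoiIiZmZmZmZmZqruqmYh3ZmZmZmZmVVZoiIiZmZmZmZmZqqqZiId2ZmZ3d3dmZVZoiIiJmZmZmYiJmZmHd3ZmZmd3d3d2Zmd4iIiJmZmZmIiIiId2ZmVVVmd3d3d3Z3iYiIiJmZmZiId3d3ZmZVREVWd3iId3d4moiIiImZmYiHd3ZmVVVEMzRWd4iId3eJqoiIiIiZiIh3dmZVREMzIzRWd4iIh3eJqoiIiIiJiIh3ZmVUMzIiIjRWeIiIh3eJq4iIiImZmYh3ZmVUMyIiI0VneIiId3eJq4iIiZmZmZiHdmVUQzIjNFZniIiId3eJq4iJmZqqmZiHdmZVRERERWZ3iIiHd3eJqomZqqqqqZmHd2ZlVVVVVmd4iIiHdmeJqpmaqqqqqpmId2ZmZmZmZ3d4iId2ZmZ4mZqqu7u6qpmId3ZmZmZ3d3eIiHdmVVZ4iaq7u7u7qpmId3ZmZnd3d3eId3ZlRFVniKu7u7u7qpmId3ZmZ3d3d3eHd2ZUREVnd7u7u7u7qpmId3Zmd3d3d3d3dmVUM0Vnd7u8y7u6qpmId3ZmZ3d3d3d3dmVDM0Vmdw=="/>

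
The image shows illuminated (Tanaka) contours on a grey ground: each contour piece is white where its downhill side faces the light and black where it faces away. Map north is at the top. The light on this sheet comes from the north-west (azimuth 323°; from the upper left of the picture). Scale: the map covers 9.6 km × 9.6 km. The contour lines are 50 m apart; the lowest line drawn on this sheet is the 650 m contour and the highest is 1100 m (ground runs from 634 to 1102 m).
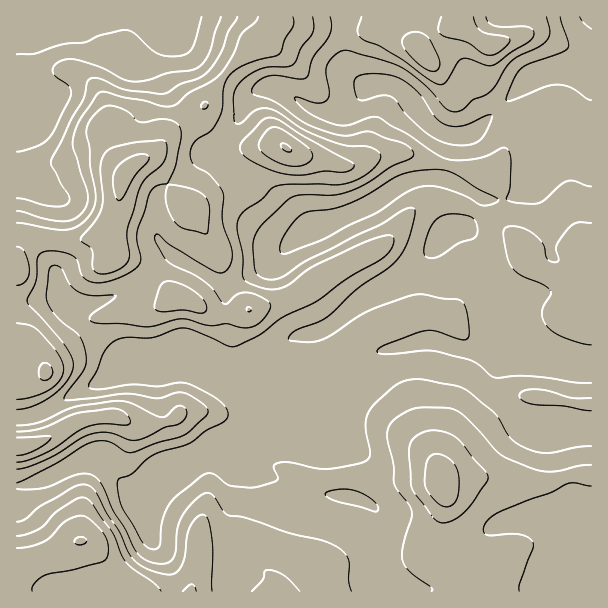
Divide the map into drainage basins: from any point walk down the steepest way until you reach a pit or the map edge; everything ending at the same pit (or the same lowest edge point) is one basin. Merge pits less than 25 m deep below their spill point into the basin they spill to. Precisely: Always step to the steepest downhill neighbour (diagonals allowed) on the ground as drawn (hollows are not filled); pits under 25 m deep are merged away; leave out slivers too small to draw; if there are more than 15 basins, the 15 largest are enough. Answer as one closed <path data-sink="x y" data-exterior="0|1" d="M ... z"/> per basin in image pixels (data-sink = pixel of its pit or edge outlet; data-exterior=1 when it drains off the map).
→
<path data-sink="591 17" data-exterior="1" d="M591 16l-316 0-1 7-8 12-38 36-23 34-10 10-22 15-20 24-15 8-11 9-6 12-1 17-8 27-4 3-31 11-45-1-10 6-6 15 1 331 575-1z"/><path data-sink="17 17" data-exterior="1" d="M273 16l-256 0-1 244 6-14 10-6 45 1 31-11 4-3 8-27 1-17 6-12 11-9 15-8 20-24 22-15 10-10 23-34 38-36 8-12z"/>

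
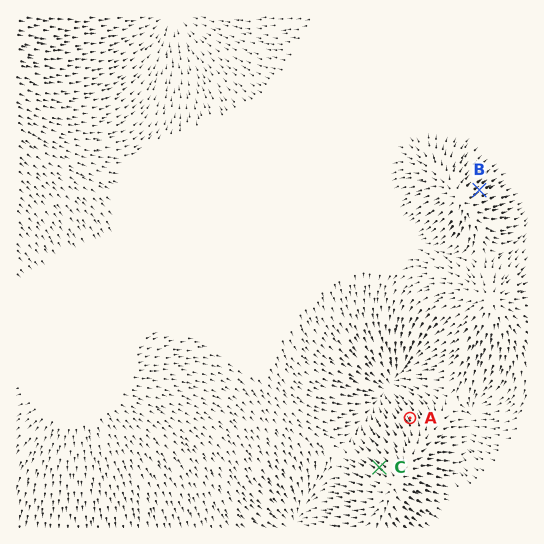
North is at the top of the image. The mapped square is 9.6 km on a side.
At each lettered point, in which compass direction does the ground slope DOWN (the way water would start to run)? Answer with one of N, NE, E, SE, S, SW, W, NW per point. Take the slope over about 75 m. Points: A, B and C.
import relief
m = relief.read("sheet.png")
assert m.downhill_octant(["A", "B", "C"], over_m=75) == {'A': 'NW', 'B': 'NE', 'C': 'NW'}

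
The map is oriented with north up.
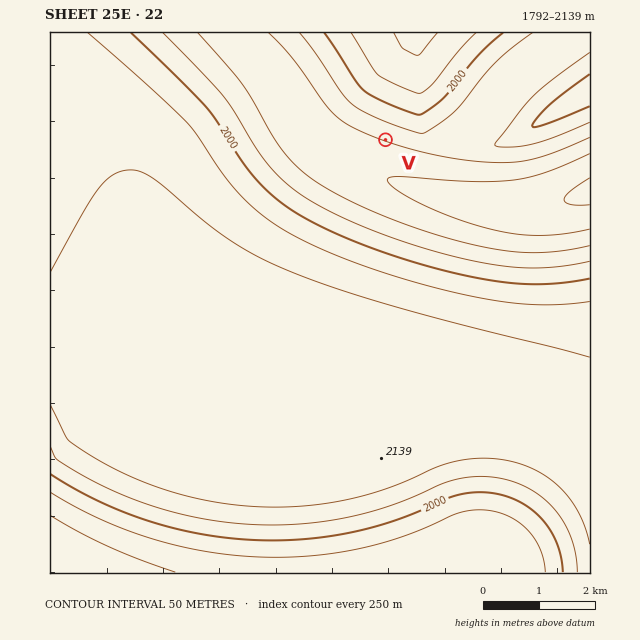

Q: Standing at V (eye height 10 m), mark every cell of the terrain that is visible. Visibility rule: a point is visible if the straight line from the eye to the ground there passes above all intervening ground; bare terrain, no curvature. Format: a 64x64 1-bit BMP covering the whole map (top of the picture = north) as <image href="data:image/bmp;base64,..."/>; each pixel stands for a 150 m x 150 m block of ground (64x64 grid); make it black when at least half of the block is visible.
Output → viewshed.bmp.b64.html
<image width="64" height="64" href="data:image/bmp;base64,Qk0+AgAAAAAAAD4AAAAoAAAAQAAAAEAAAAABAAEAAAAAAAACAAATCwAAEwsAAAIAAAAAAAAA////AAAAAAAAAAAAAAAAAAAAAAAAAAAAAAAAAAAAAAAAAAAAAAAAAAAAAAAAAAAAAAAAAAAAAAAAAAAAAAAAAAAAAAAAAAAAAAAAAAAAAAAAAAAAAAAAAAAAAAAAAAAAAAAAAAAAAAAAAAAAAAAAAAAAAAAAAAAAAAAAAAAAAAAAAAAAAAAAAAAAAAAAAAAAAAAAAAAAAAAAAAAAAAAAAAAAAAAAAAAAAAAAAAAAAAAAAAAAAAAAAAAAAAAAAAAAAAAAAAAAAAAAAAAAAAAAAAAAAAAAAAAAAAAAAAAAAAAAAAAAAAAAAAAAAAAAAABgAAAAAAAA//8AAAAAAA///wAAAAAAf///AAAAAAP///8AAAAAH////wAAAAB/////AAAAAf////8AAAAH/////wAAAB//////AAAAf/////8AAAD//////wAAAf//////AAAD//////8AAAf/////4AAAD/////4AAAAf////+AAAAD/////gAAAAf////wAAAAB////+AAAAAP////wAAAAA/////AAAAAH////4AAAAAf////AAAAAD////8AAAAAP//g/wAAAAB//4D/AAAAAP//AH4AAAAB//wAIAAAAAP/+AAAAAAAB//wAAAAAAAP/+AAAAAAAB//gAAAAAAAP/8AAAAAAAB//gAAAAAAAH/4AAAAAAAA=="/>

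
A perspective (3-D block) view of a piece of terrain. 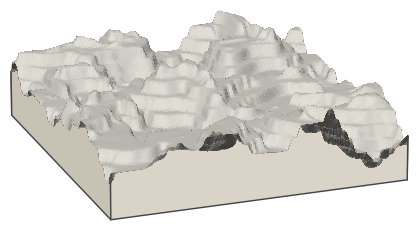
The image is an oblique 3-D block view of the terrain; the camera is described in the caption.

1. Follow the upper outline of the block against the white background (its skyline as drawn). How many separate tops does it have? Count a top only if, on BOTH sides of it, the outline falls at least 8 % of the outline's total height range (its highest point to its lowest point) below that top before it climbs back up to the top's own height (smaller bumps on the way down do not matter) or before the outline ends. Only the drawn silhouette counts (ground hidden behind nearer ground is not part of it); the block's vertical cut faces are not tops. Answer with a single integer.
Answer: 3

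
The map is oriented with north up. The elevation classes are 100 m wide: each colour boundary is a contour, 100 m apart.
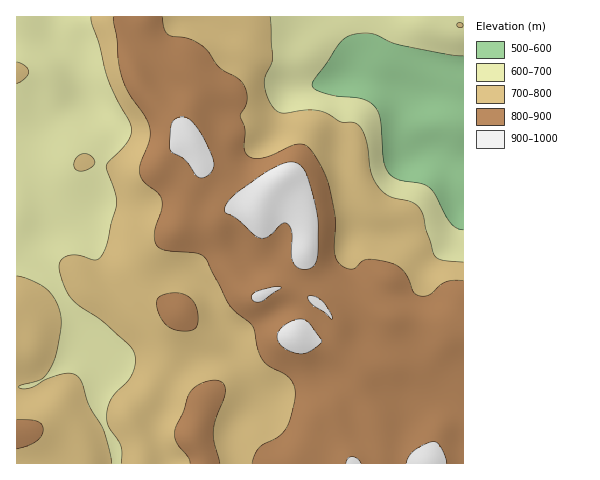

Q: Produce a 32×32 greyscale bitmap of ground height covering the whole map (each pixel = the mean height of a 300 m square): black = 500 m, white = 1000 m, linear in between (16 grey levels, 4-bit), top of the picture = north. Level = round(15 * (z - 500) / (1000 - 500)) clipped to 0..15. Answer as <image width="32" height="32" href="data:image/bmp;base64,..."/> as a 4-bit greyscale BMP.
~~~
<image width="32" height="32" href="data:image/bmp;base64,Qk12AgAAAAAAAHYAAAAoAAAAIAAAACAAAAABAAQAAAAAAAACAAATCwAAEwsAABAAAAAAAAAAAAAAABEREQAiIiIAMzMzAERERABVVVUAZmZmAHd3dwCIiIgAmZmZAKqqqgC7u7sAzMzMAN3d3QDu7u4A////AJiIh2Z3eJqYmau7vMzMzcuZiIdmd3mqmImau7u8y8zLmZh3Z3d5qoiImau7vLu7u4mIdmeHeaqYiImru7u7q7t3h3ZneHiamIeJq7u7uqqqZmdmZneImZmIiaq7u7uqqnZmZlZniIiIiJmqu8u7u6p3ZmVWZ3h4iImru7u7u7u7h3ZVZmeIiIiKvNzLu7u7u4d2ZmZ4iZiIis3czLu7u7t3dmZneJqYiJq7zMu7y7u7d2Znd4mamIq8u8zLu7qqq3Zmd3eJmYiavMzMu6qqmZpmZnd4iYiImqu8y7qaqYiIVWZmaJmIiaqrvMypmZh3ZlVWZmeJmZqqq7zcqIh3dlRlVVVniauru8zMzKh3d2ZTZVVVZ3ibu8zdzMyod3dmQmVVVWZ4mrvM3d3cmHd2ZTFVVVVmiau8zM3d25d3ZUMhVVZmZ4q7zMy83cuHdkMiEVVWZmeKvMzLqry5d3UxEQBVVmZmebzcupiJmHZ1IQABVVVVVXm83KqYeIh2ZSERElVVVEV5vMupmHd3ZmQhEiJVVERGiru6qZdlVVRDIREiZVREV6uqqqqXVEMzIhERImZURGmqqqqph1RDIiIRIiJlVER5qqqqmIdlRDIiIiIiVENFeaqqqYiHZVQzIzMzNEQzRYmamZh3d2VEMzMzRVVENFaJqpiHd3dlQzMzNFZm"/>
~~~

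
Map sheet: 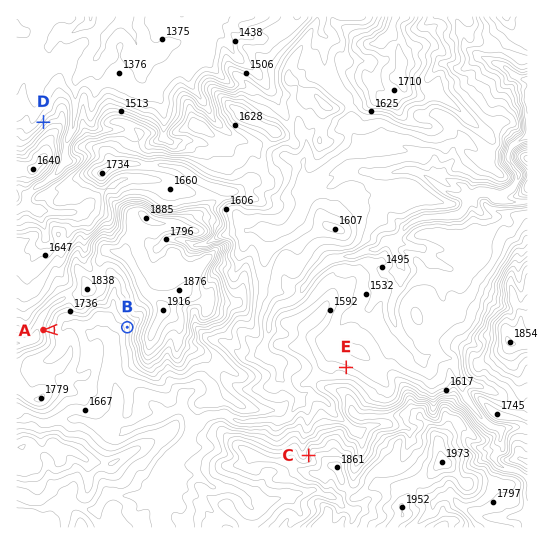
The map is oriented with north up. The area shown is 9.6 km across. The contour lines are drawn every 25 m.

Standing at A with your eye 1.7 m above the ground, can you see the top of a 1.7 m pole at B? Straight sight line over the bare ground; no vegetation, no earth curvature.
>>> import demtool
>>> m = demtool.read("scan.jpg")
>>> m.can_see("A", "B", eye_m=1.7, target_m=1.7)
True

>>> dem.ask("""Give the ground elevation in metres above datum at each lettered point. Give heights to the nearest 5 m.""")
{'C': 1765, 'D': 1470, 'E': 1585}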